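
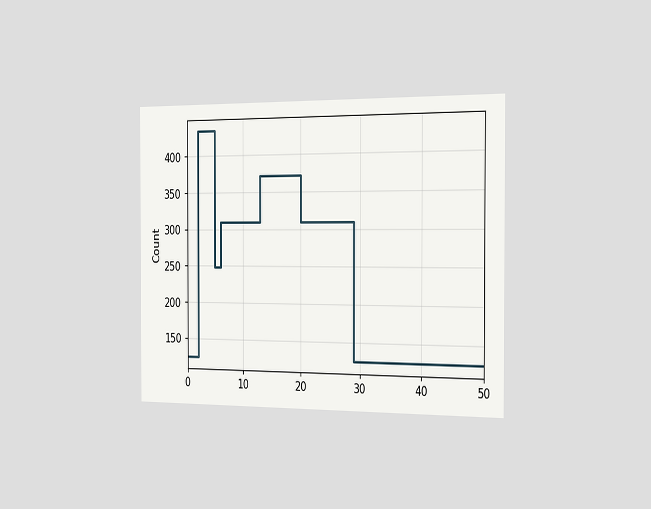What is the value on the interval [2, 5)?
The chart is viewed slightly from the right. On [2, 5) the step sits at 434.

434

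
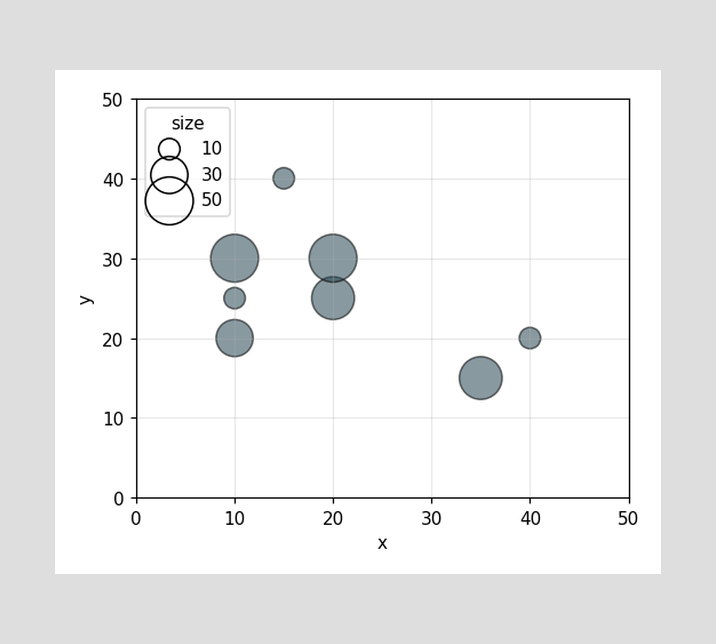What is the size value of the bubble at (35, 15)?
Matching the bubble at (35, 15) against the size legend gives 40.

40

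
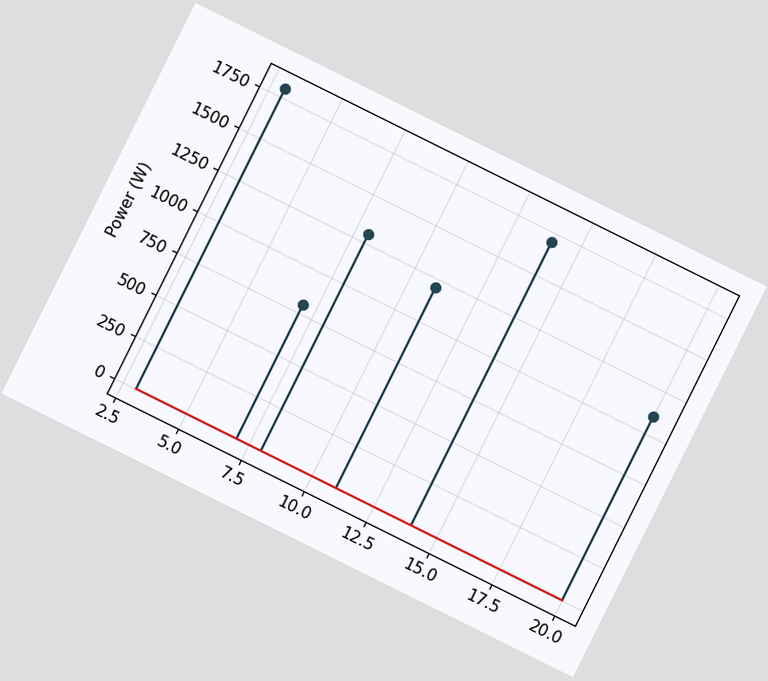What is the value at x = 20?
1100W

The chart is tilted about 26° clockwise. The stem at x=20 reaches 1100W.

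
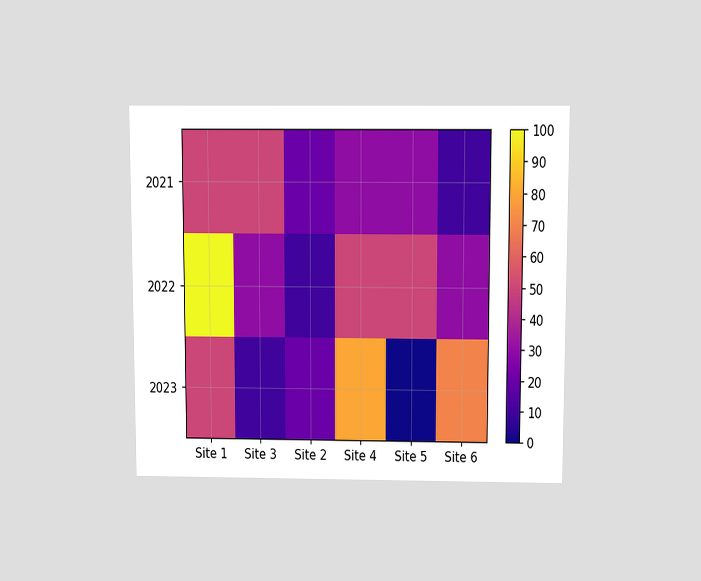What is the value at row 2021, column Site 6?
The chart is viewed slightly from above. Matching cell (2021, Site 6) against the colorbar gives 10.

10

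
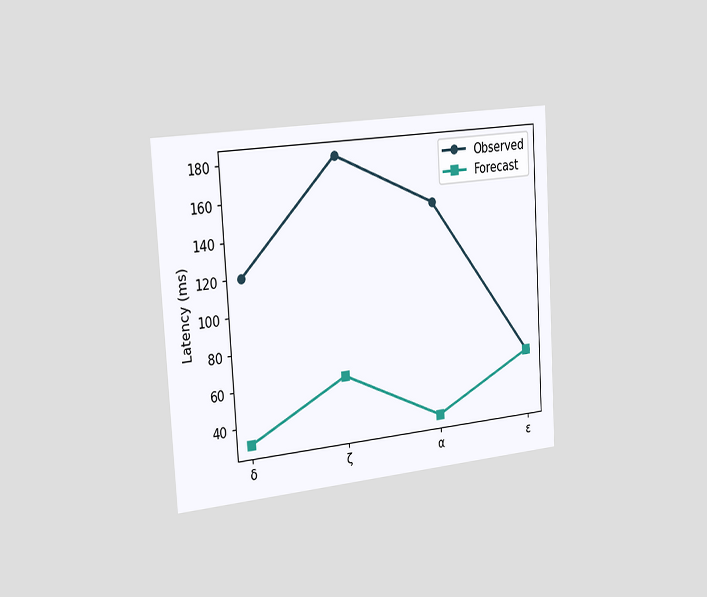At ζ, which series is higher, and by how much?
The chart is tilted about 4° counter-clockwise and viewed slightly from the left. At ζ, Observed sits above the other line by 120ms.

Observed, by 120ms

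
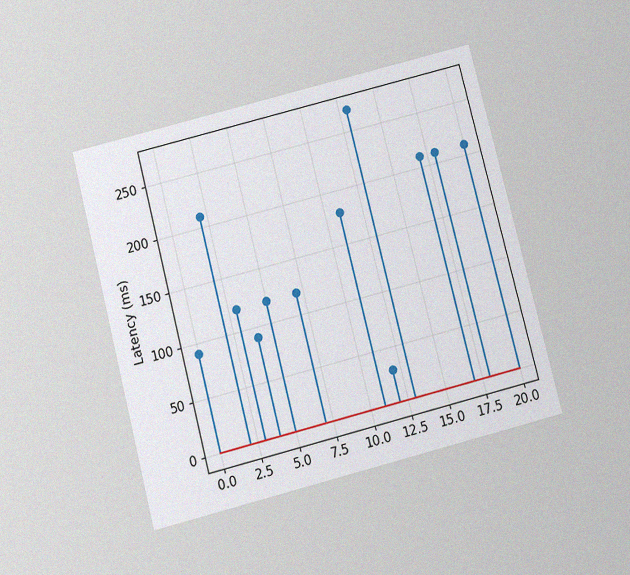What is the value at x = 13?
270ms

The chart is tilted about 14° counter-clockwise and viewed slightly from below, with some photo noise. The stem at x=13 reaches 270ms.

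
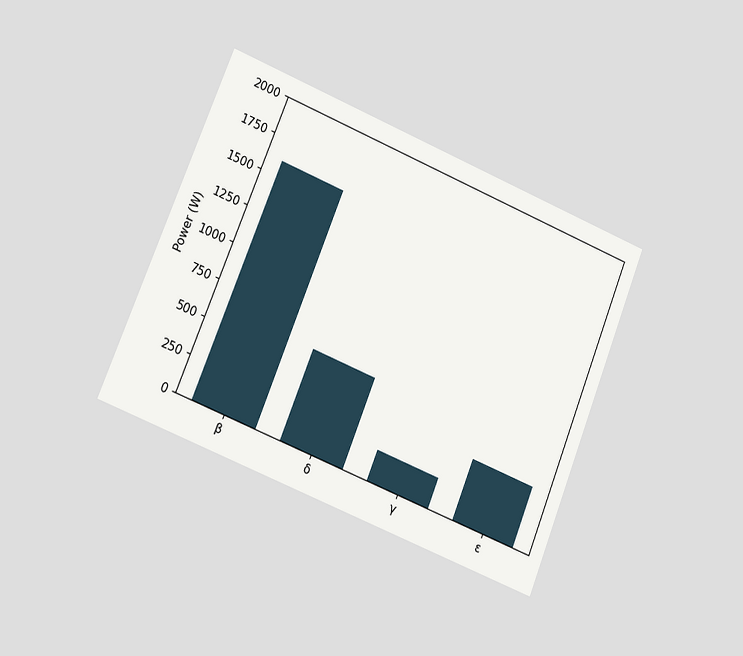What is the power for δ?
The chart is tilted about 22° clockwise and viewed at a slight angle. Reading along the chart's y-axis, the δ bar reaches 600W.

600W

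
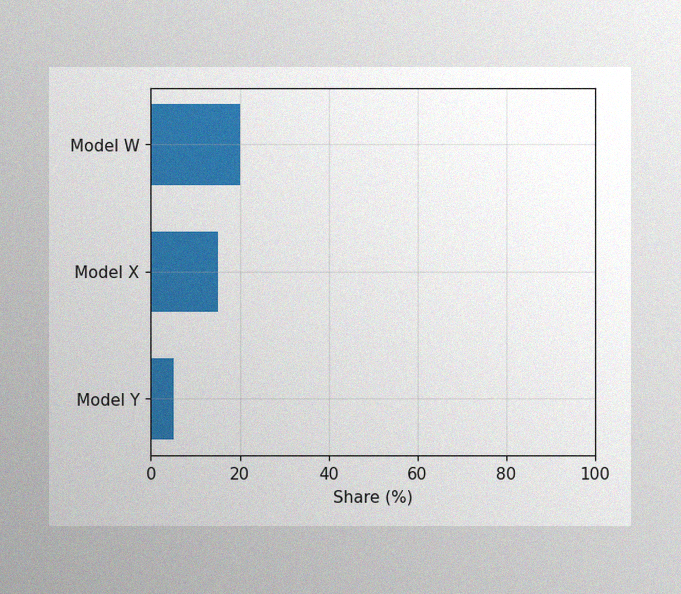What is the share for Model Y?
5%

The image has some photo noise and uneven lighting. Reading along the chart's x-axis, the Model Y bar reaches 5%.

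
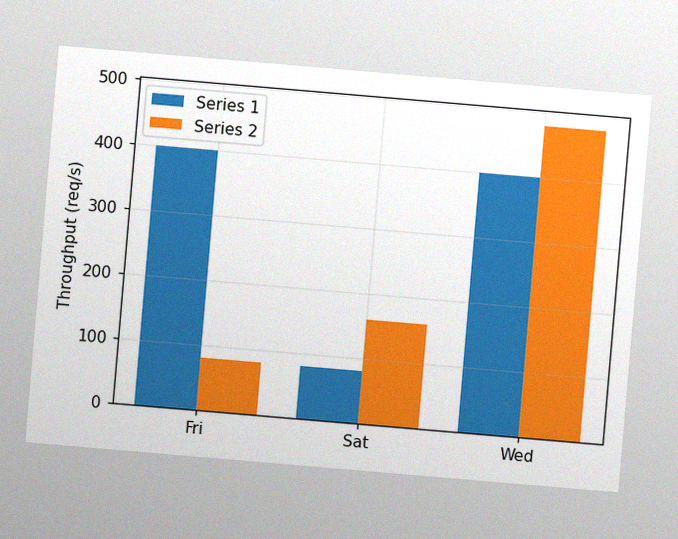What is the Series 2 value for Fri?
80req/s

The chart is tilted about 5° clockwise, with some photo noise. The Series 2 bar at Fri reaches 80req/s on the y-axis.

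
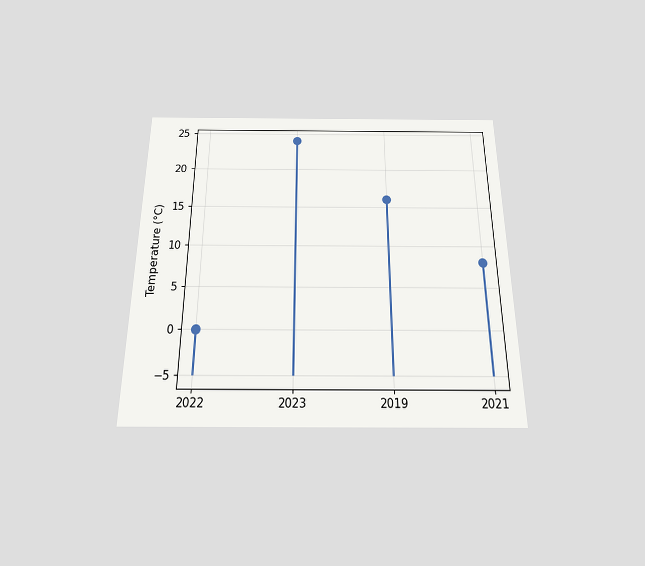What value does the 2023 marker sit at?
24°C

The chart is viewed slightly from below. The 2023 marker sits at 24°C.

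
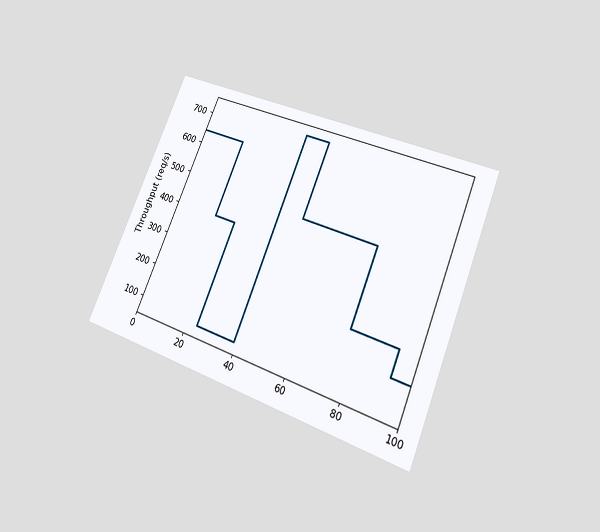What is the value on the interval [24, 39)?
80req/s

The chart is tilted about 22° clockwise and viewed at a slight angle. On [24, 39) the step sits at 80req/s.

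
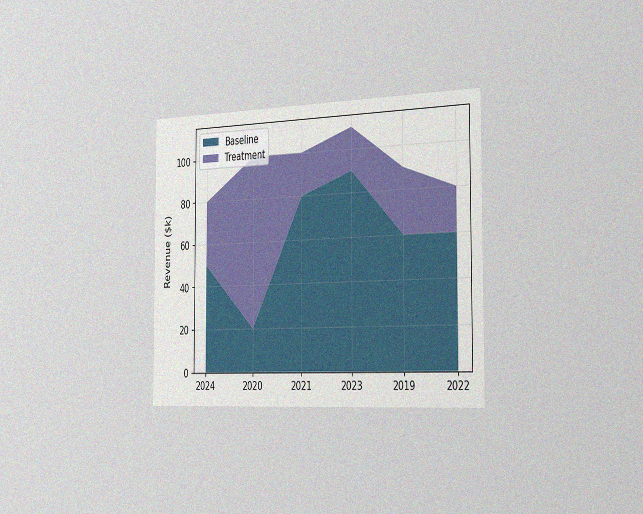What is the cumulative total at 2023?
$110k

The chart is viewed slightly from the right, with some photo noise. The stacked total at 2023 reaches $110k.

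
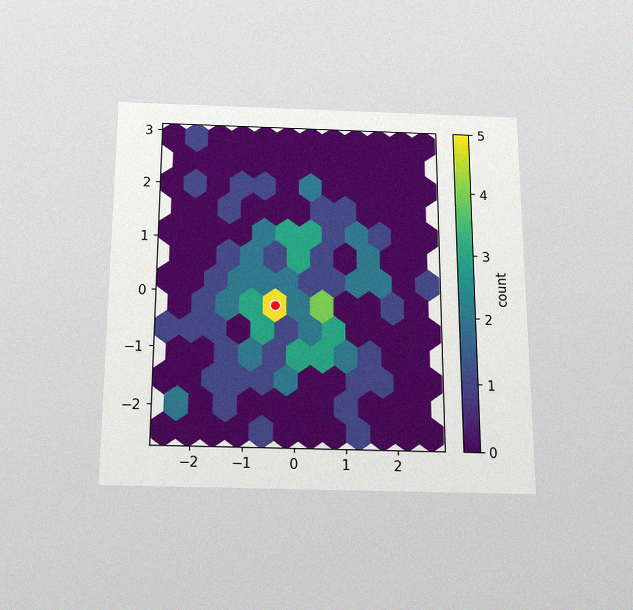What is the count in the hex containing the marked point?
5

The chart is viewed slightly from below, with some photo noise. The marked hex reads 5 on the colorbar.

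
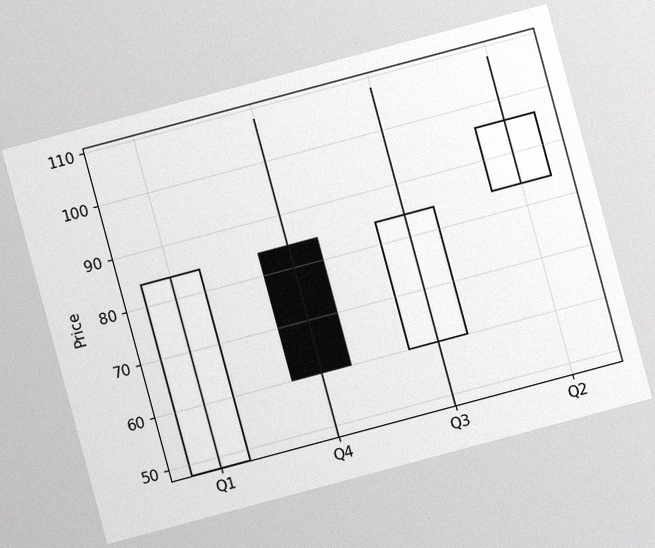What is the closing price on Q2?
96

The chart is tilted about 15° counter-clockwise, with some photo noise. The Q2 candle closes at 96.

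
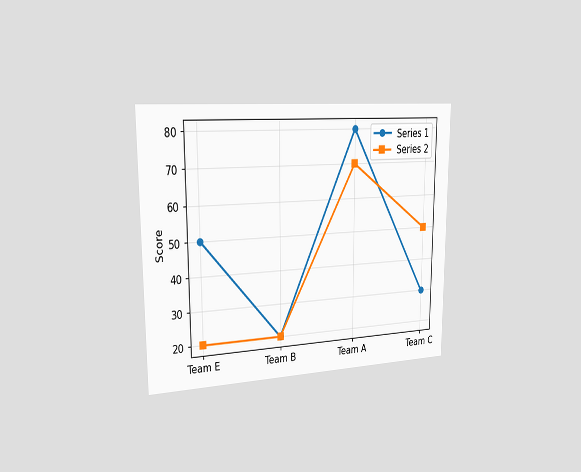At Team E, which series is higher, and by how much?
Series 1, by 30

The chart is viewed slightly from the left. At Team E, Series 1 sits above the other line by 30.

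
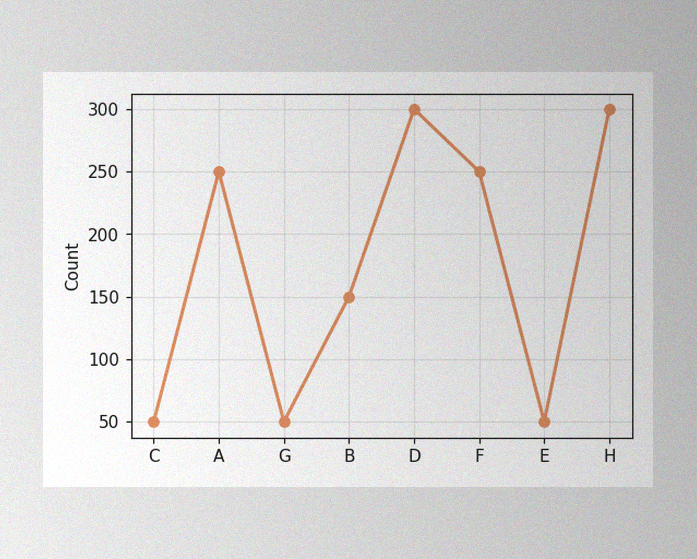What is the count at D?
300

The image has some photo noise and uneven lighting. At D, the line is at 300.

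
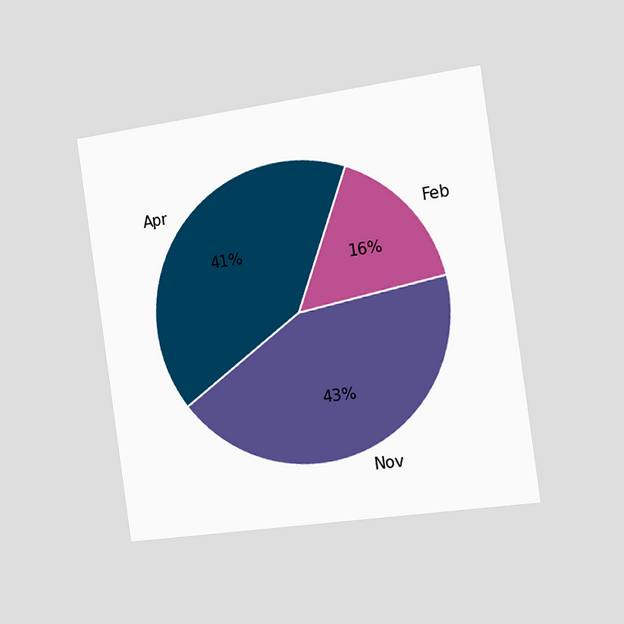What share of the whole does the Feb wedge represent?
The chart is tilted about 8° counter-clockwise and viewed slightly from the right. The Feb slice takes up 16% of the pie.

16%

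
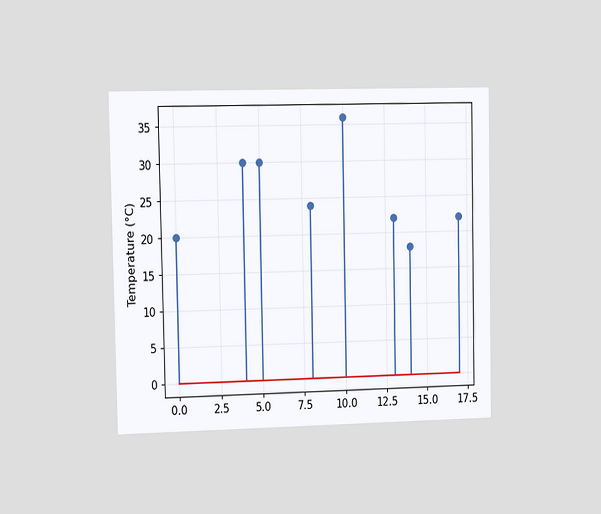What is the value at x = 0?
The chart is viewed slightly from the left. The stem at x=0 reaches 20°C.

20°C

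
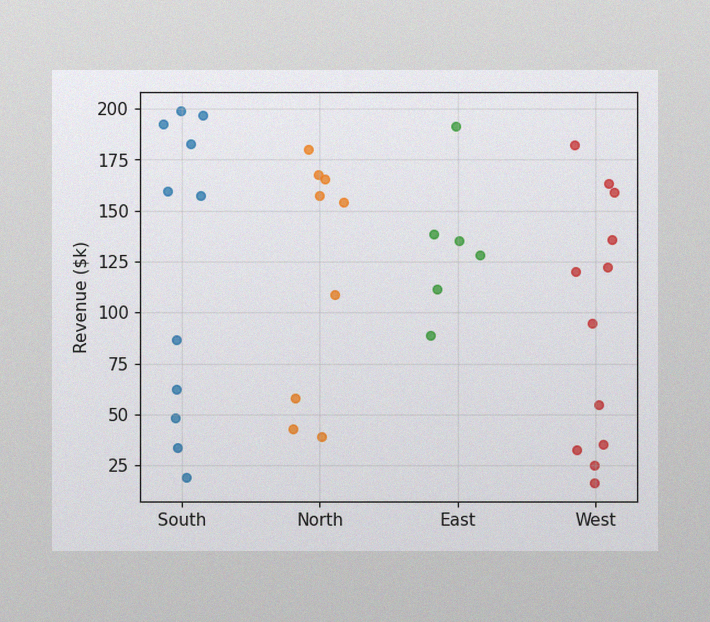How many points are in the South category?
11

The image has some photo noise and uneven lighting. Counting the markers in the South column gives 11.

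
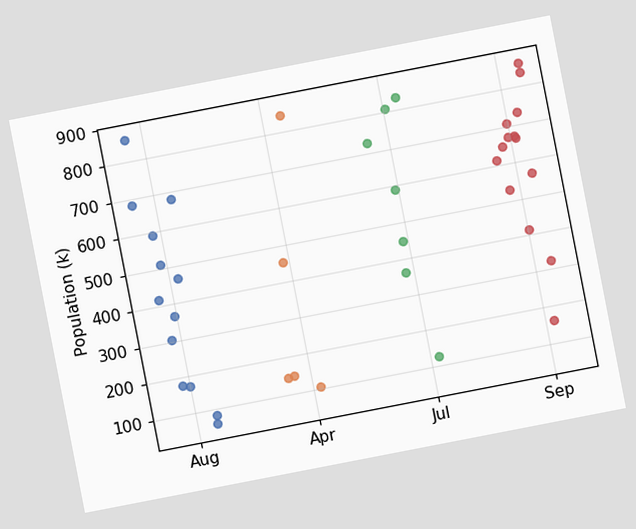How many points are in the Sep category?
14

The chart is tilted about 11° counter-clockwise. Counting the markers in the Sep column gives 14.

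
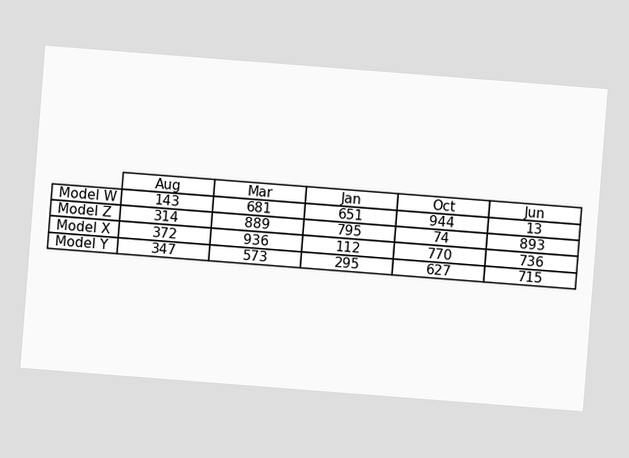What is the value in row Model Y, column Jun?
715

The chart is tilted about 4° clockwise. The (Model Y, Jun) cell reads 715.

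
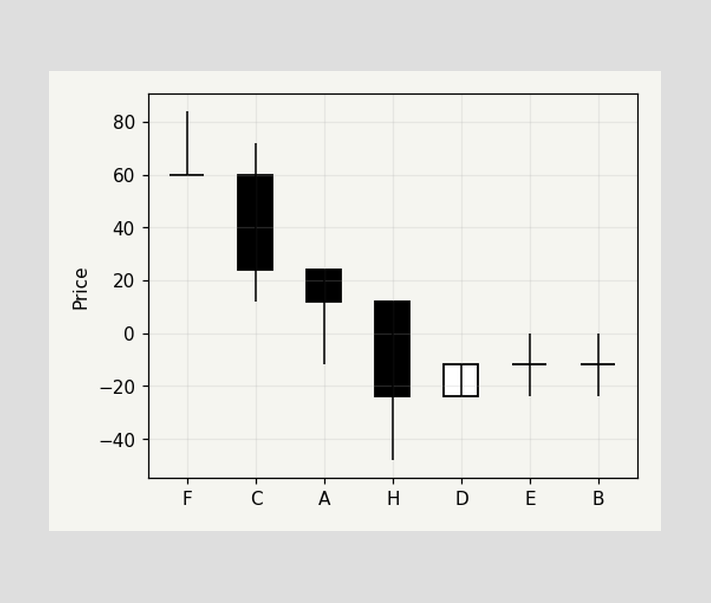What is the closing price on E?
The E candle closes at -12.

-12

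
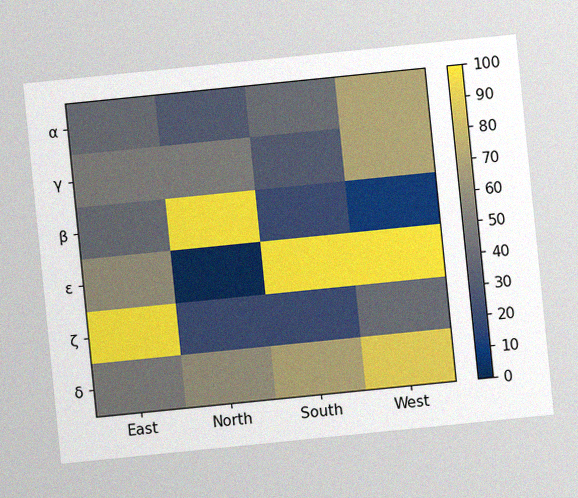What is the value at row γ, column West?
70

The chart is tilted about 6° counter-clockwise, with some photo noise. Matching cell (γ, West) against the colorbar gives 70.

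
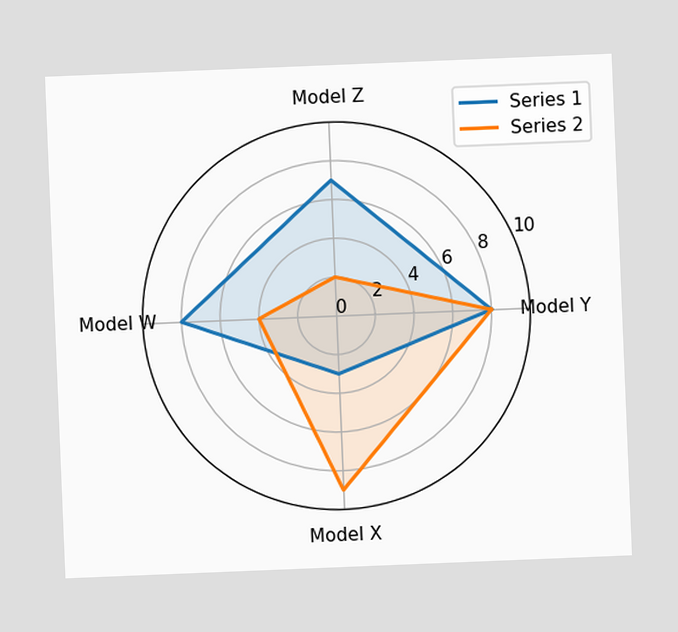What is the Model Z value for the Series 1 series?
The chart is tilted about 2° counter-clockwise. On the Model Z axis, Series 1 reaches 7.

7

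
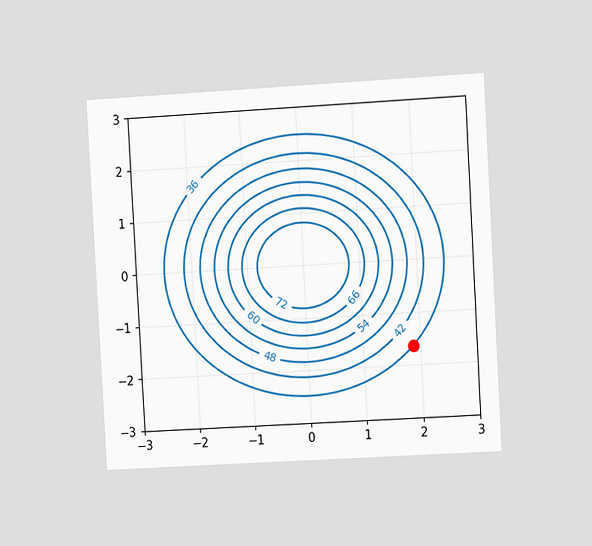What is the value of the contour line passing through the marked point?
36

The chart is tilted about 3° counter-clockwise and viewed slightly from the right. The marked point sits on the contour labelled 36.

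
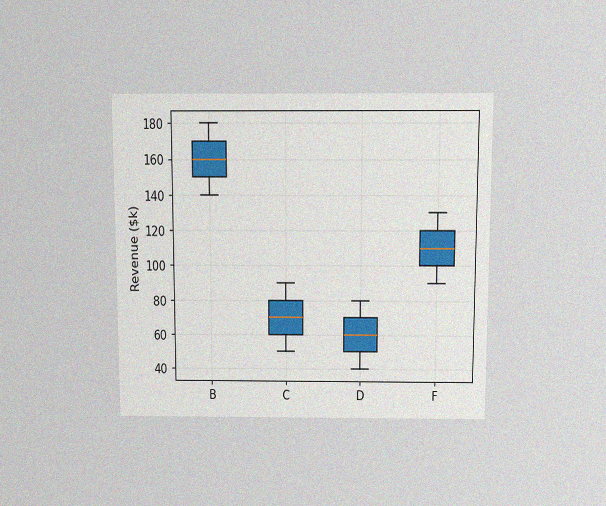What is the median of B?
The chart is viewed slightly from above, with some photo noise. The median line in the B box sits at $160k.

$160k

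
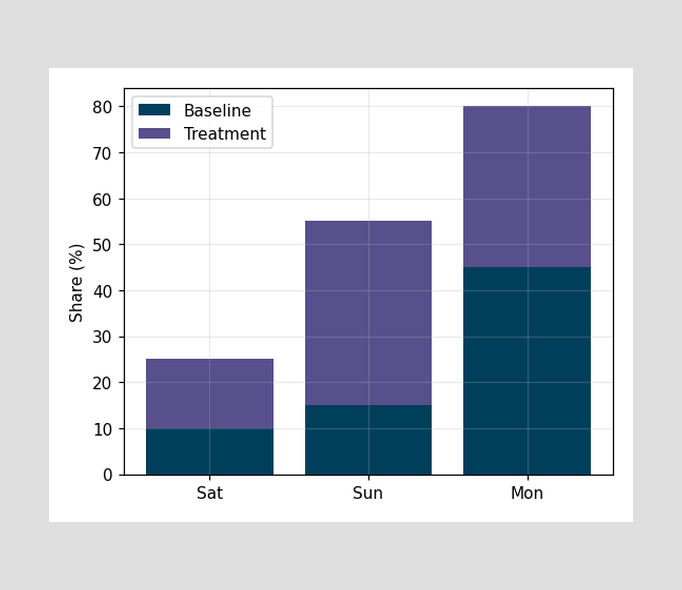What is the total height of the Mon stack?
The Mon stack's top reaches 80% on the y-axis.

80%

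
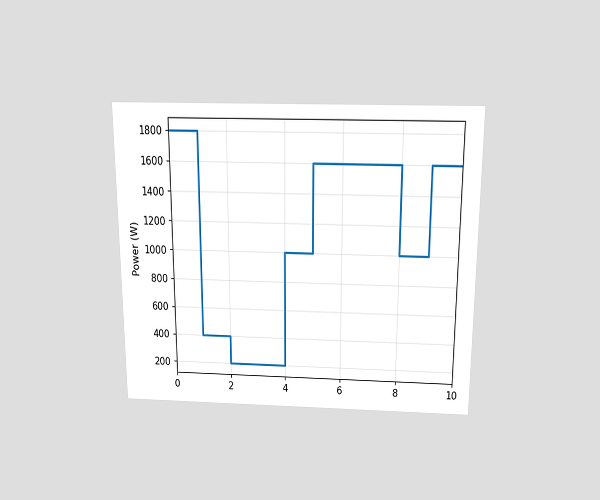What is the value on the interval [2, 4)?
200W

The chart is viewed slightly from above. On [2, 4) the step sits at 200W.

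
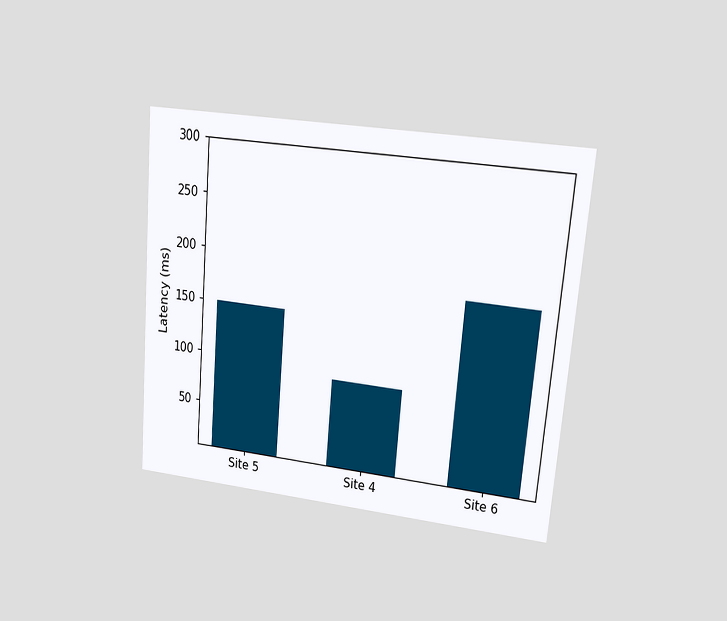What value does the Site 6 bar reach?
The chart is tilted about 5° clockwise and viewed at a slight angle. Reading along the chart's y-axis, the Site 6 bar reaches 180ms.

180ms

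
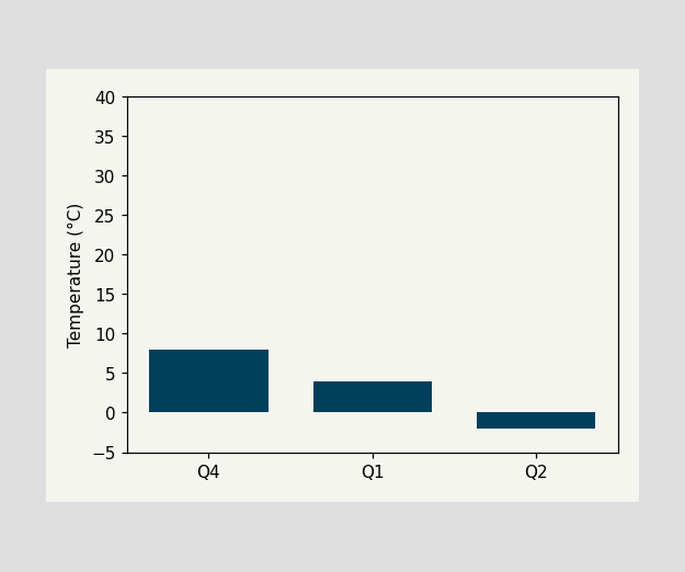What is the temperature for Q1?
Reading along the chart's y-axis, the Q1 bar reaches 4°C.

4°C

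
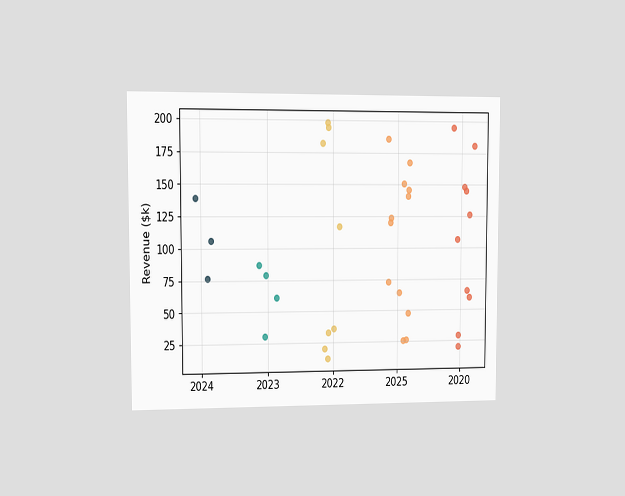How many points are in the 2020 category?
10

The chart is viewed at a slight angle. Counting the markers in the 2020 column gives 10.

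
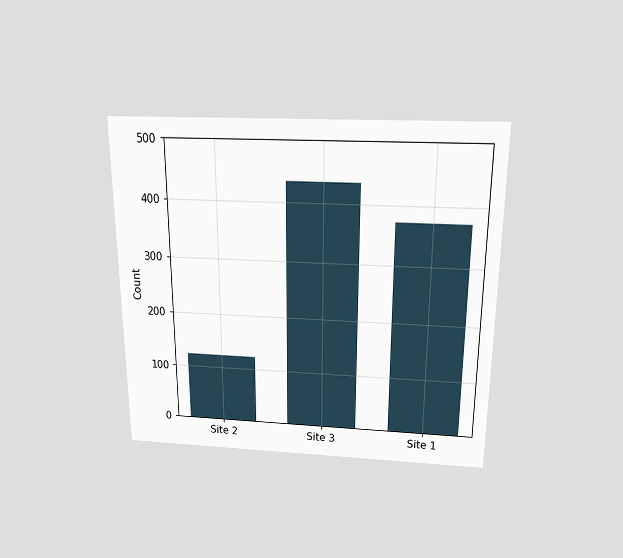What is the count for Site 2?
The chart is viewed slightly from above. Reading along the chart's y-axis, the Site 2 bar reaches 124.

124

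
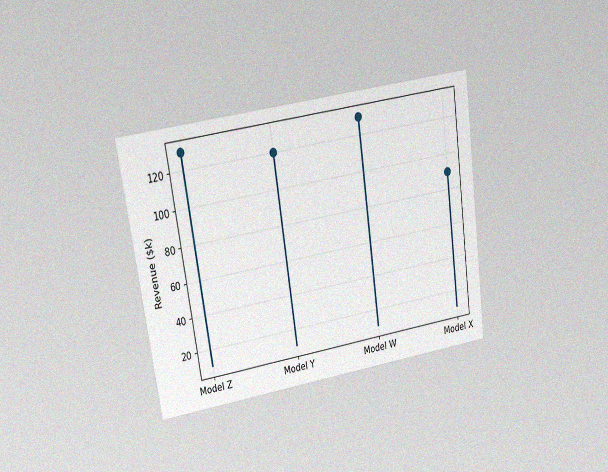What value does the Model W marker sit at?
$130k

The chart is tilted about 8° counter-clockwise and viewed at a slight angle, with some photo noise. The Model W marker sits at $130k.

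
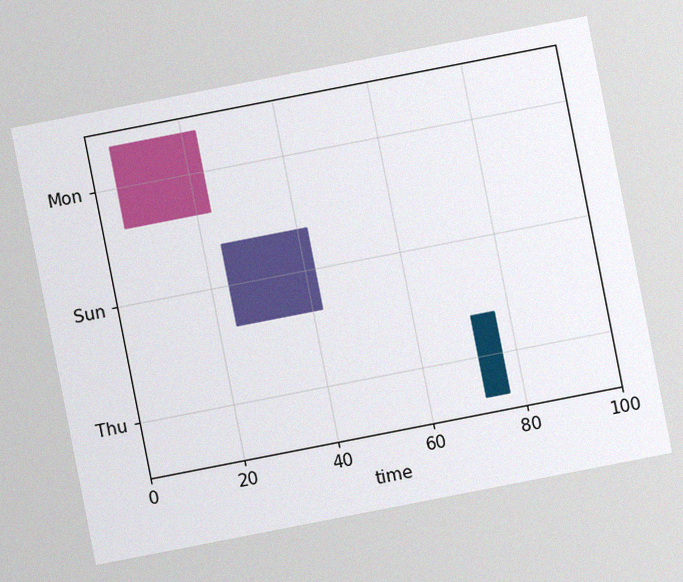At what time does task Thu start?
The chart is tilted about 11° counter-clockwise, with some photo noise. The Thu bar begins at t=72.

72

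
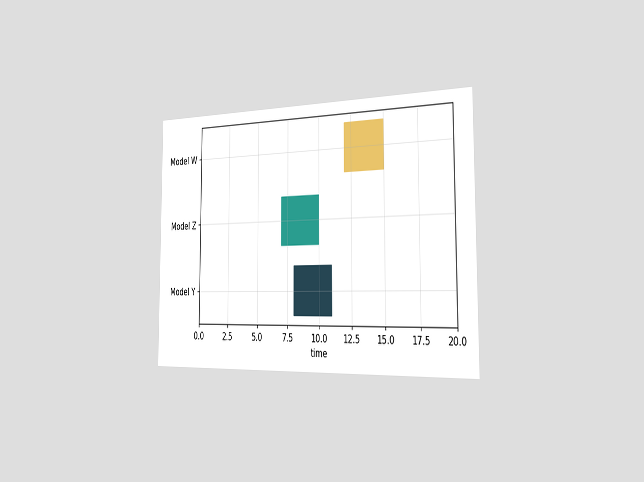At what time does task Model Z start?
The chart is viewed slightly from the right. The Model Z bar begins at t=7.

7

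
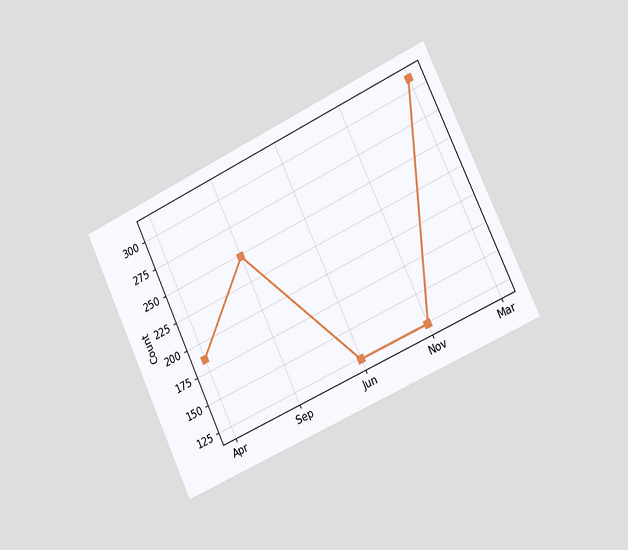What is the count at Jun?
The chart is tilted about 25° counter-clockwise and viewed slightly from the right. At Jun, the line is at 124.

124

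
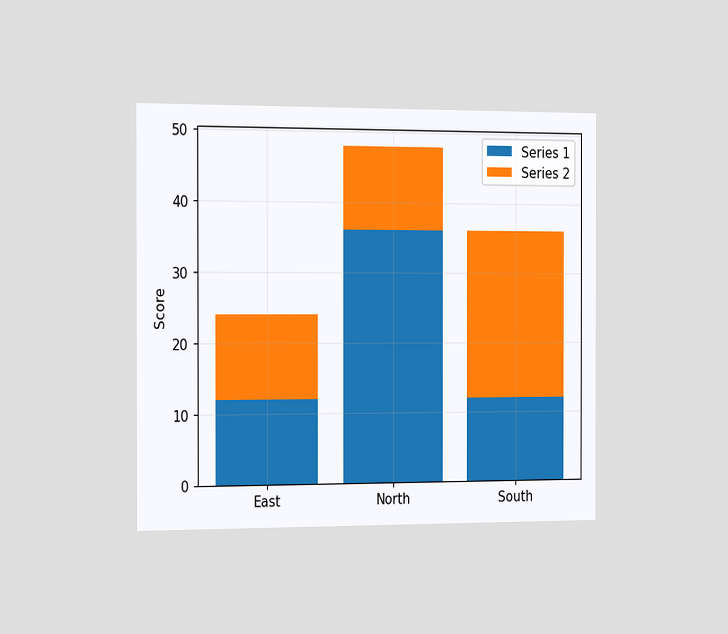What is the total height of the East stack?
24

The chart is viewed slightly from the left. The East stack's top reaches 24 on the y-axis.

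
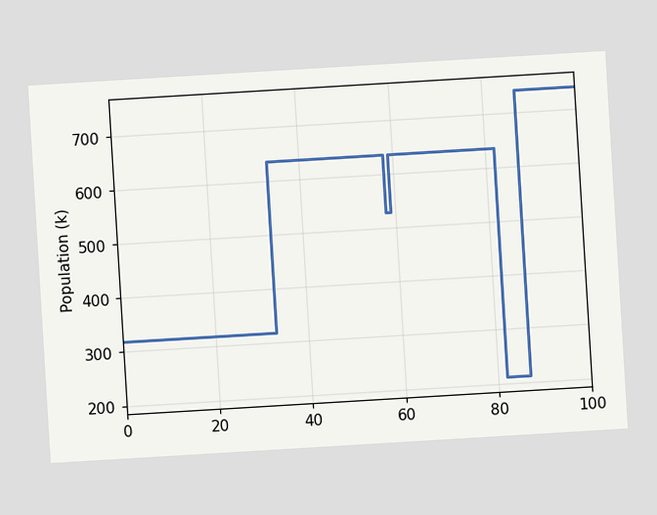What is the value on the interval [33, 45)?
636k

The chart is tilted about 3° counter-clockwise. On [33, 45) the step sits at 636k.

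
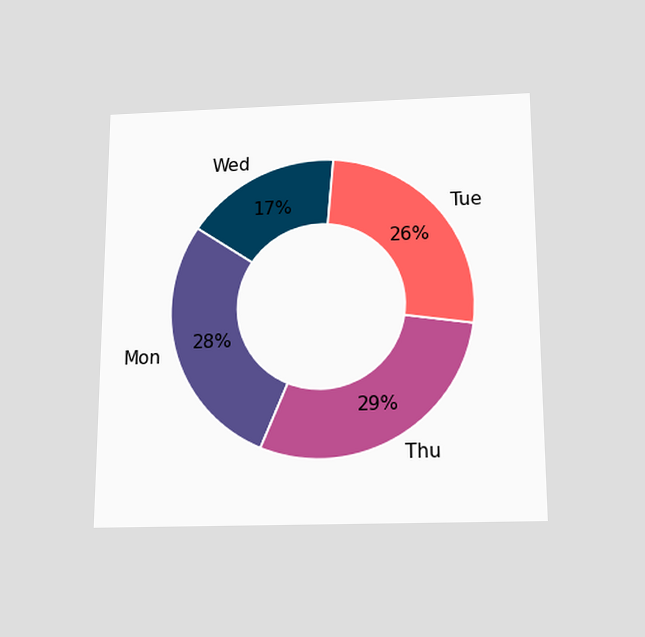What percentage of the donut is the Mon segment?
28%

The chart is viewed slightly from below. The Mon segment takes up 28% of the ring.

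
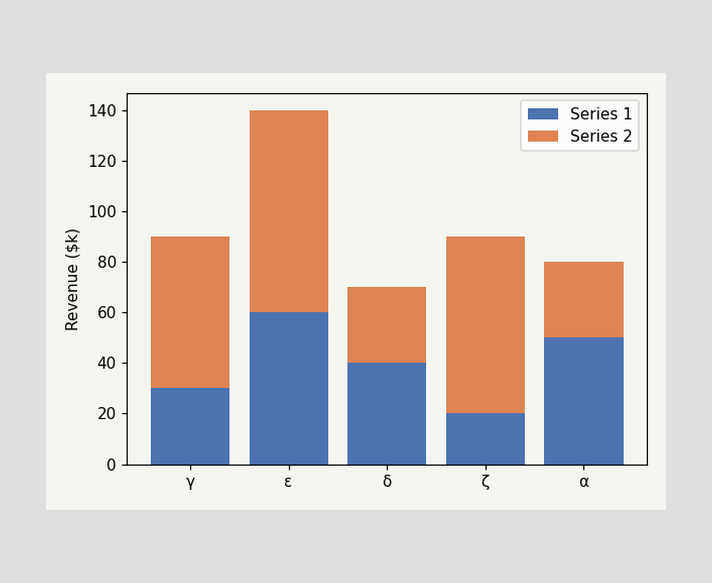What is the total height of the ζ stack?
$90k

The ζ stack's top reaches $90k on the y-axis.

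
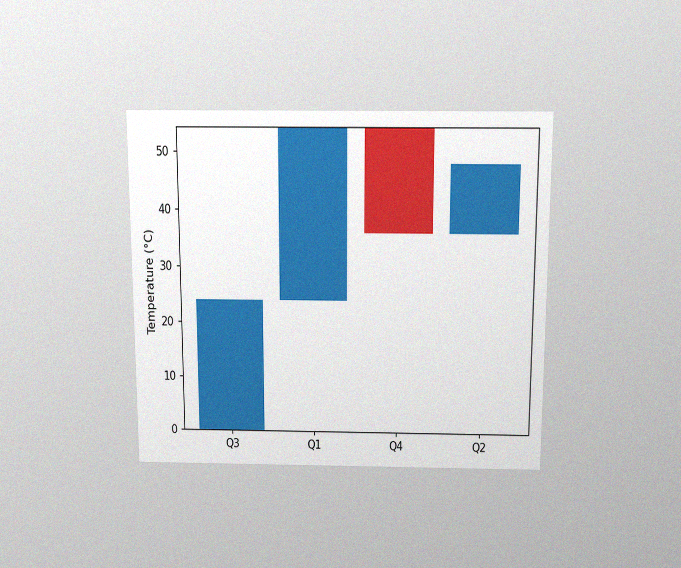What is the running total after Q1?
The chart is viewed slightly from above, with some photo noise. After Q1 the running total reaches 54°C.

54°C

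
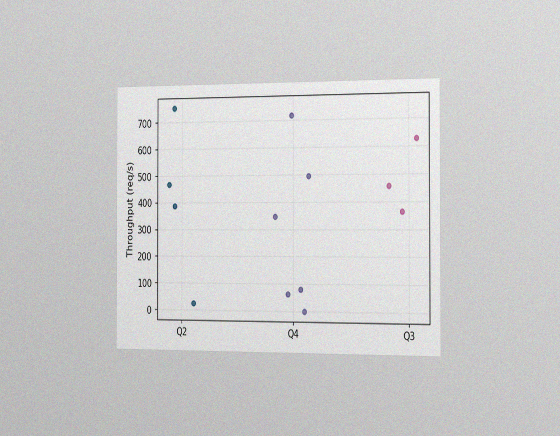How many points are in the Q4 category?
The chart is viewed slightly from the right, with some photo noise. Counting the markers in the Q4 column gives 6.

6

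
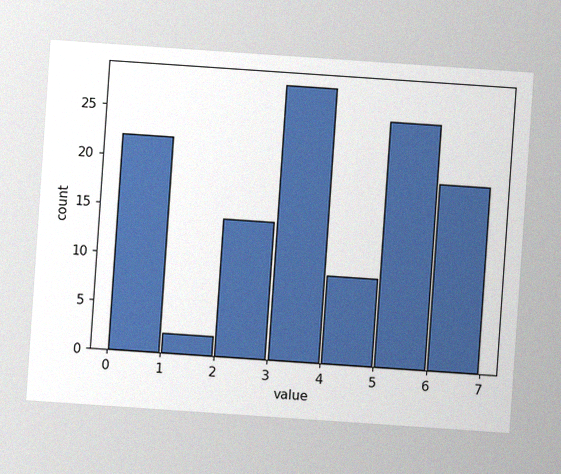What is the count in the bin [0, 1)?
22

The chart is tilted about 4° clockwise, with some photo noise. The [0, 1) bin has height 22.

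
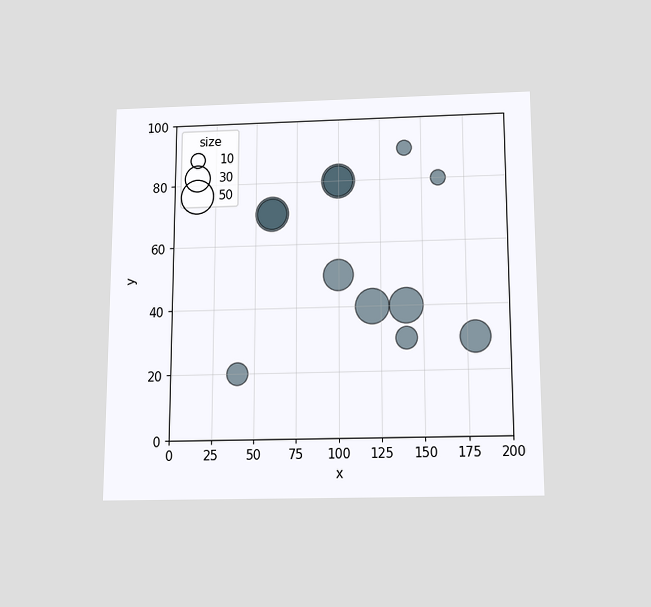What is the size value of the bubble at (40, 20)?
The chart is viewed slightly from below. Matching the bubble at (40, 20) against the size legend gives 20.

20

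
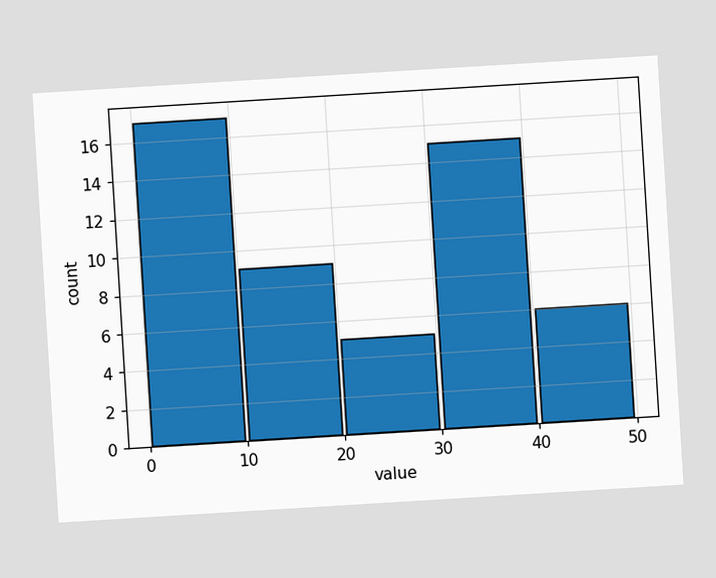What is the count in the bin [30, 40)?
The chart is tilted about 3° counter-clockwise. The [30, 40) bin has height 15.

15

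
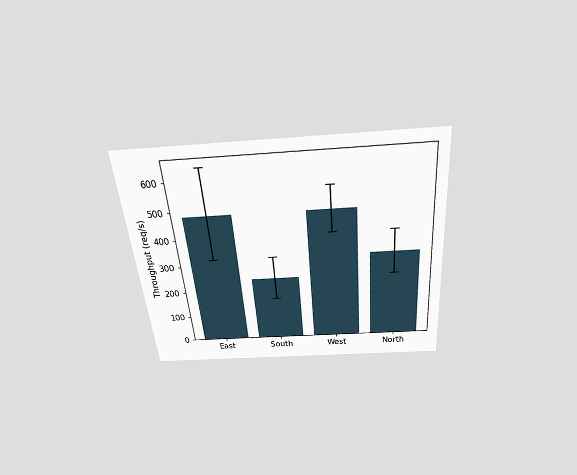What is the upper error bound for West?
The chart is tilted about 5° counter-clockwise and viewed slightly from above. The West bar's upper whisker reaches 560req/s.

560req/s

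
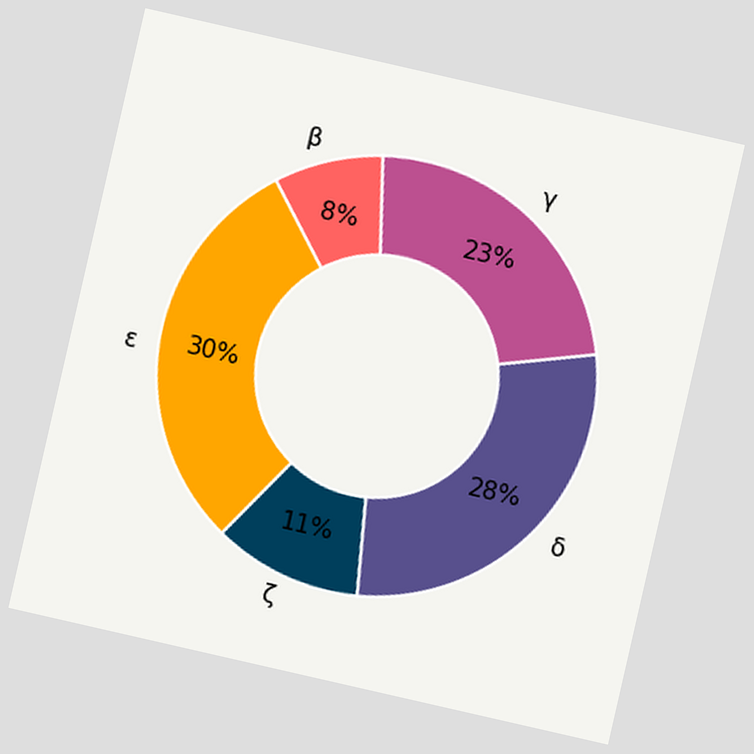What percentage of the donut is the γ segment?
23%

The chart is tilted about 13° clockwise. The γ segment takes up 23% of the ring.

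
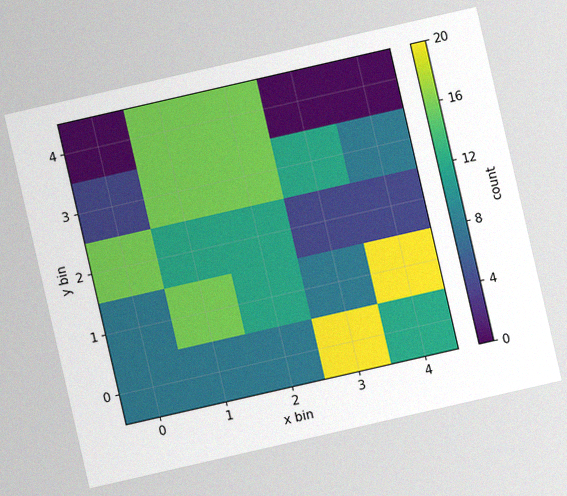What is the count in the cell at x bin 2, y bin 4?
16

The chart is tilted about 13° counter-clockwise, with some photo noise. Matching the cell (2, 4) against the colorbar gives 16.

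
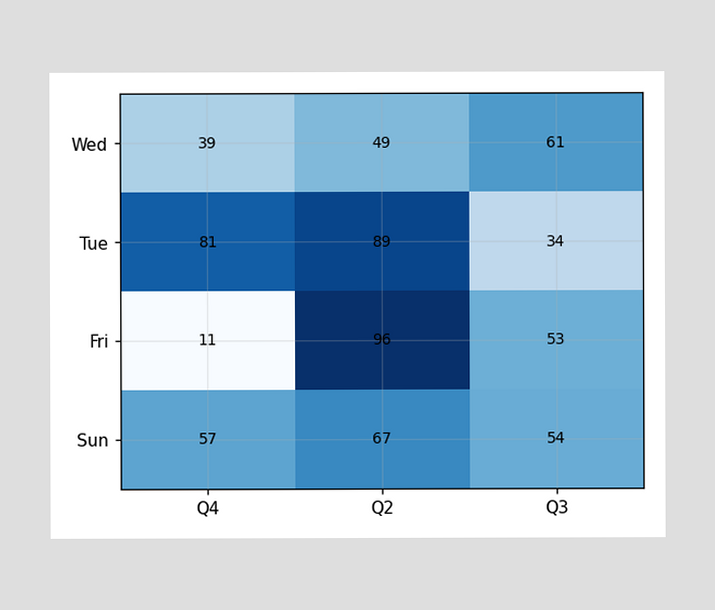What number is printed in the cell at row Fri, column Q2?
96

The (Fri, Q2) cell reads 96.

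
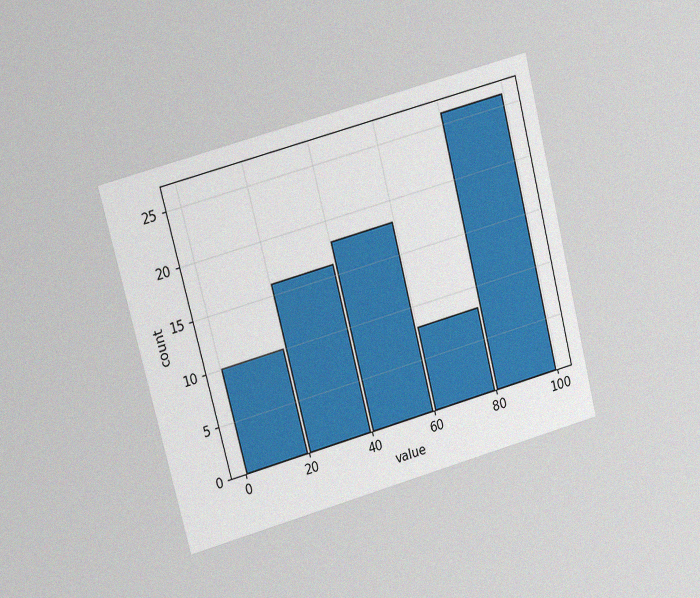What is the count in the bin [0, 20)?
10

The chart is tilted about 14° counter-clockwise and viewed at a slight angle, with some photo noise. The [0, 20) bin has height 10.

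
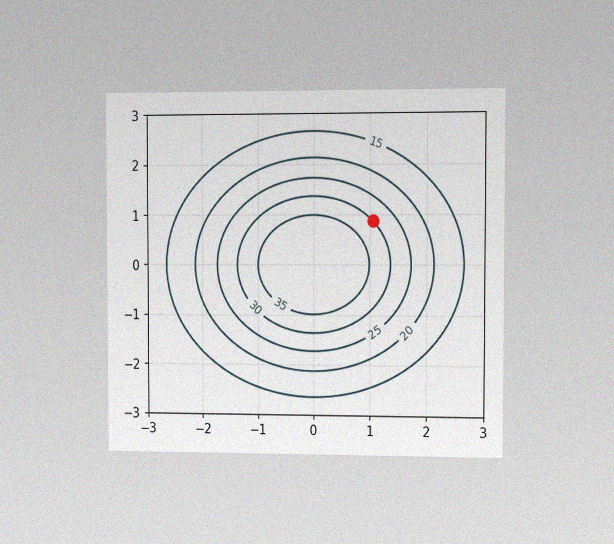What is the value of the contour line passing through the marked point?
The chart is viewed at a slight angle, with some photo noise. The marked point sits on the contour labelled 30.

30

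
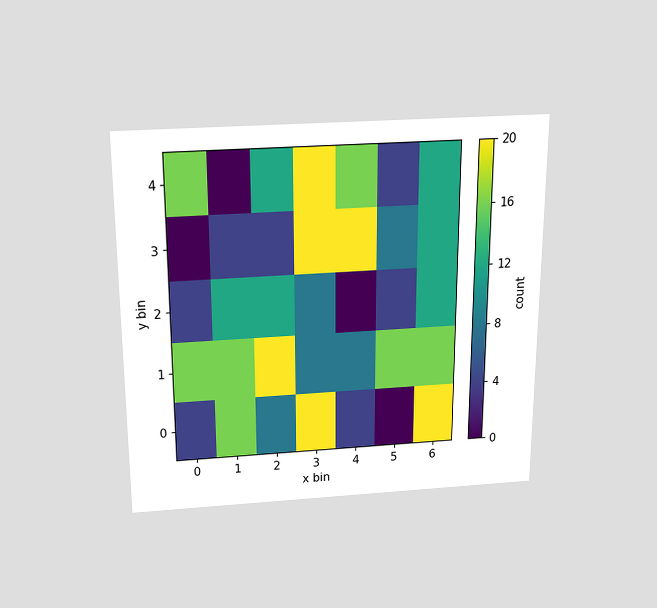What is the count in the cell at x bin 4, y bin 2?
0

The chart is viewed slightly from above. Matching the cell (4, 2) against the colorbar gives 0.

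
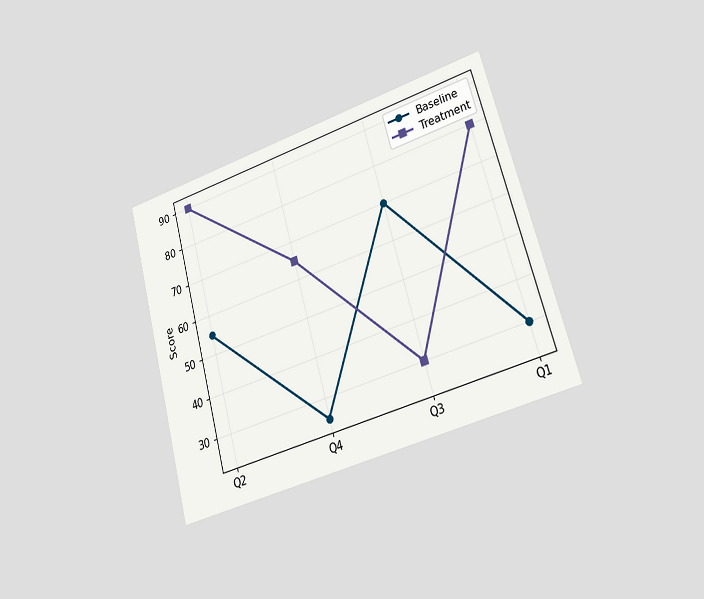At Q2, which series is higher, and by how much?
The chart is tilted about 16° counter-clockwise and viewed slightly from the right. At Q2, Treatment sits above the other line by 35.

Treatment, by 35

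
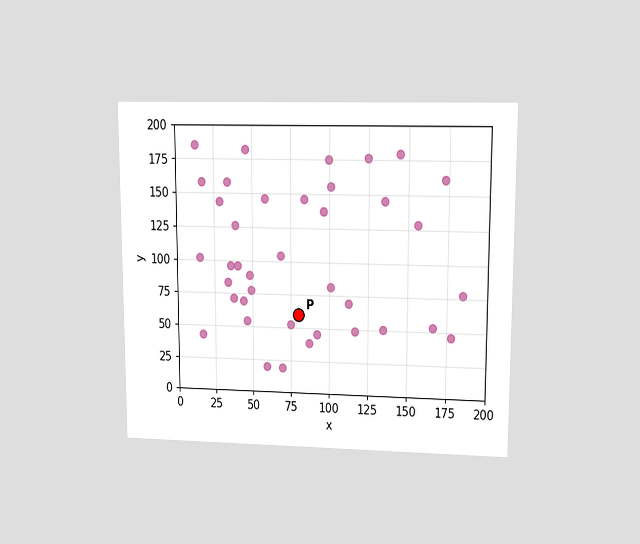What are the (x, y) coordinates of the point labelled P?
(80, 60)

The chart is viewed at a slight angle. Following the gridlines from P to each axis, P sits at (80, 60).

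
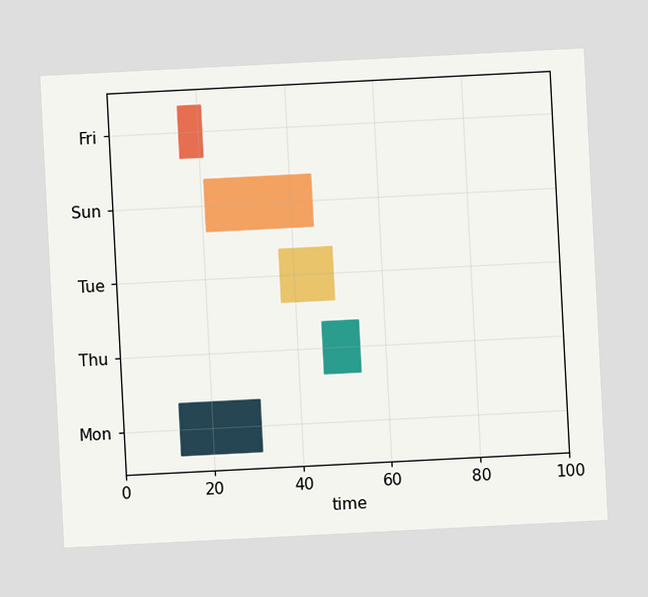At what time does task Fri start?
The chart is tilted about 3° counter-clockwise. The Fri bar begins at t=16.

16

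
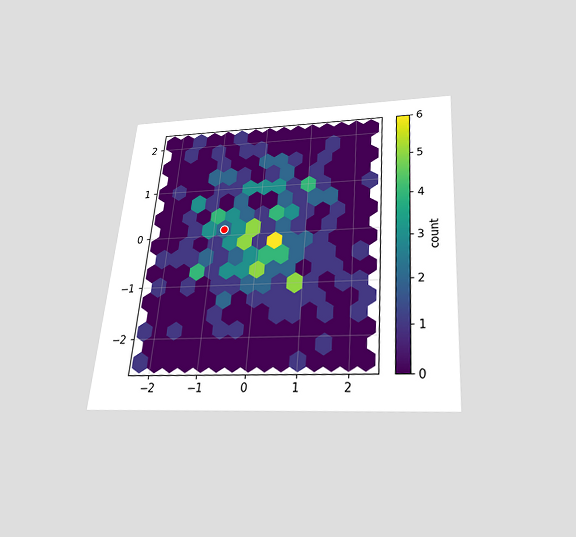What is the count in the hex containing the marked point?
The chart is tilted about 4° clockwise and viewed slightly from below. The marked hex reads 2 on the colorbar.

2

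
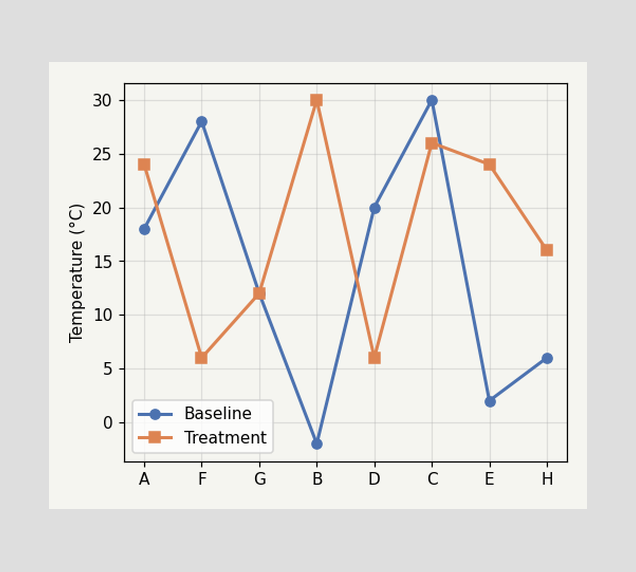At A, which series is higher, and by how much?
Treatment, by 6°C

At A, Treatment sits above the other line by 6°C.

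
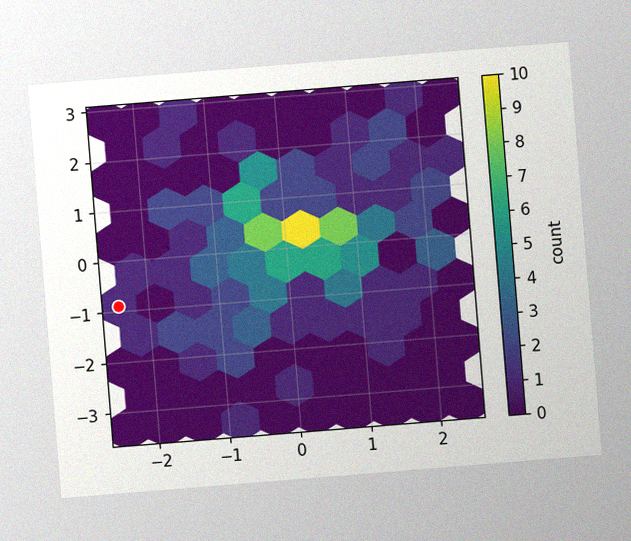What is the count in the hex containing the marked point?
1

The chart is tilted about 5° counter-clockwise, with some photo noise. The marked hex reads 1 on the colorbar.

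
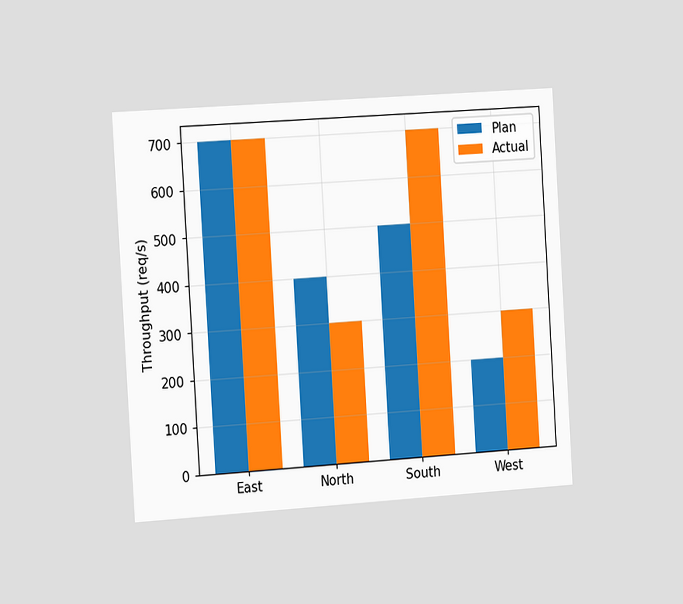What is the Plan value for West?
200req/s

The chart is tilted about 4° counter-clockwise and viewed slightly from the left. The Plan bar at West reaches 200req/s on the y-axis.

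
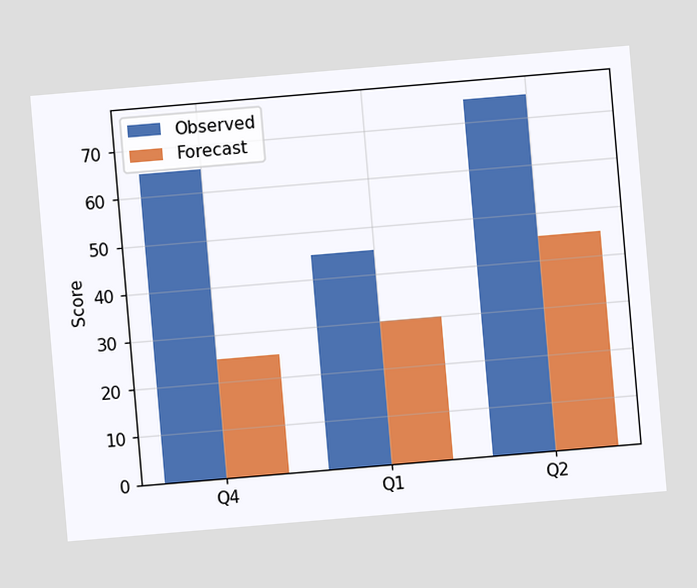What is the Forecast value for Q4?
25

The chart is tilted about 5° counter-clockwise. The Forecast bar at Q4 reaches 25 on the y-axis.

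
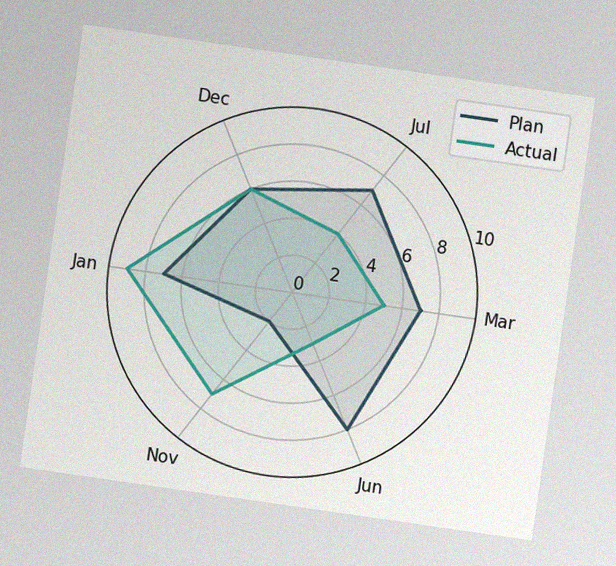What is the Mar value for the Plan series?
The chart is tilted about 8° clockwise, with some photo noise. On the Mar axis, Plan reaches 7.

7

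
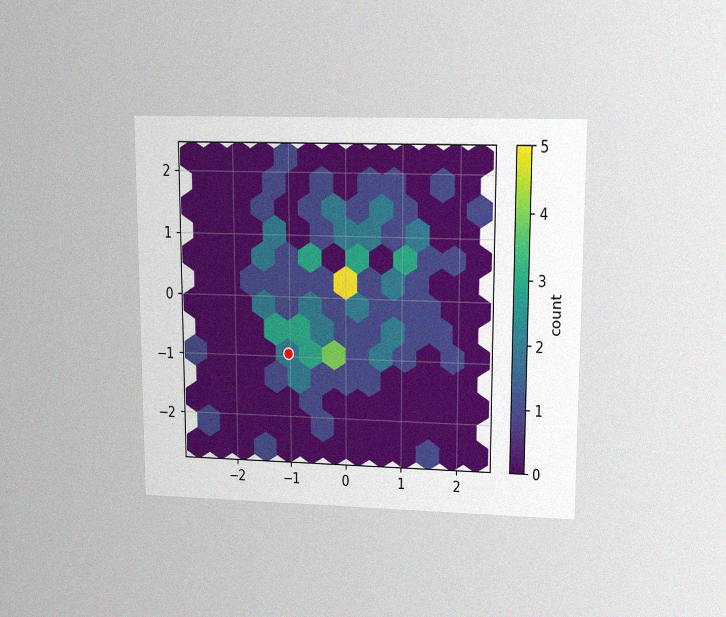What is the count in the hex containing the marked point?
The chart is viewed at a slight angle, with some photo noise. The marked hex reads 2 on the colorbar.

2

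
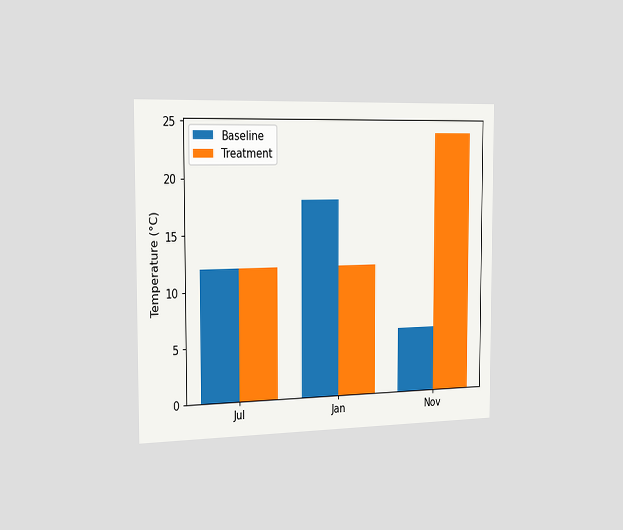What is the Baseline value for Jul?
The chart is viewed slightly from the left. The Baseline bar at Jul reaches 12°C on the y-axis.

12°C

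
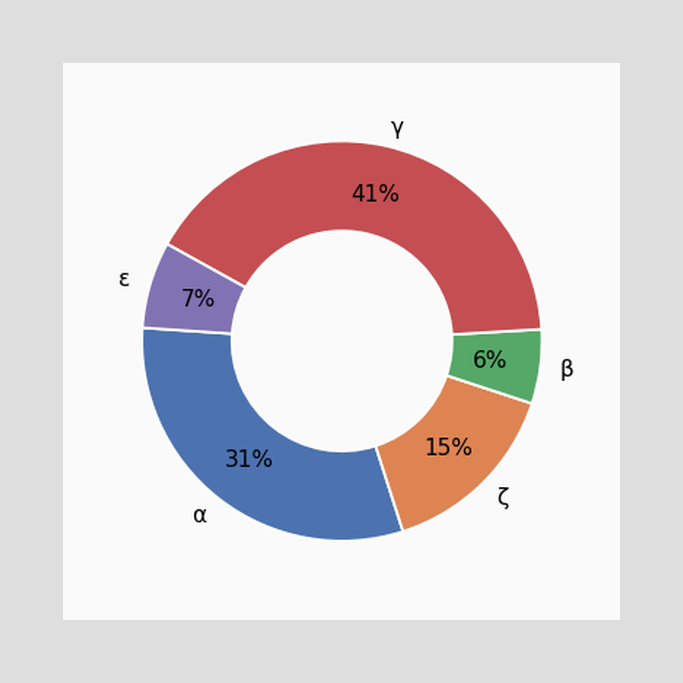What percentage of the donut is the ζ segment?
The ζ segment takes up 15% of the ring.

15%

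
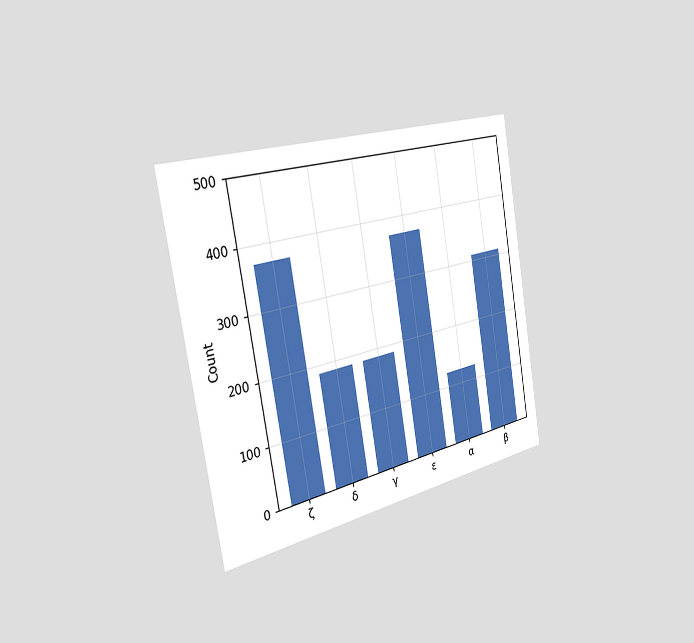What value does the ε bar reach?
372

The chart is tilted about 10° counter-clockwise and viewed slightly from the left. Reading along the chart's y-axis, the ε bar reaches 372.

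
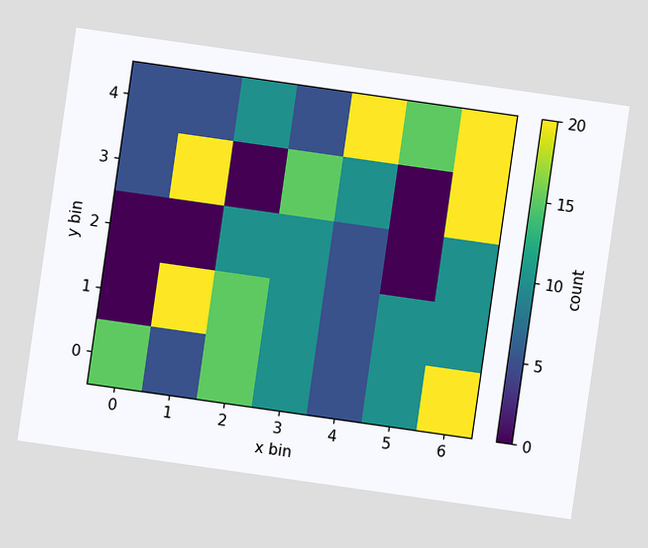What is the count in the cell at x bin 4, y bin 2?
The chart is tilted about 8° clockwise. Matching the cell (4, 2) against the colorbar gives 5.

5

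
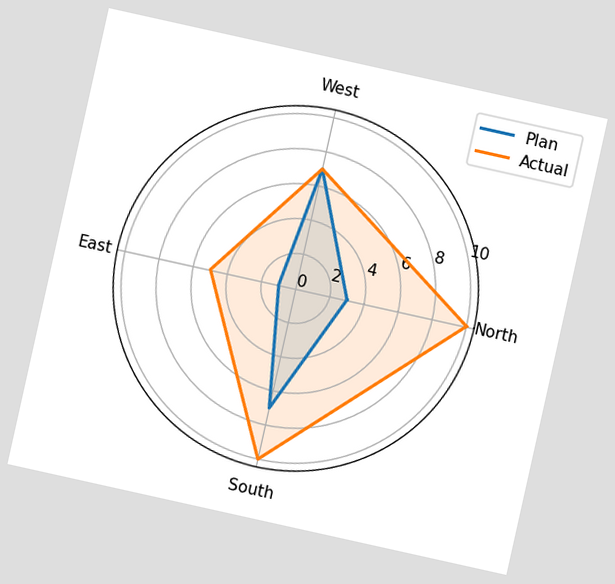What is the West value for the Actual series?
The chart is tilted about 13° clockwise. On the West axis, Actual reaches 7.

7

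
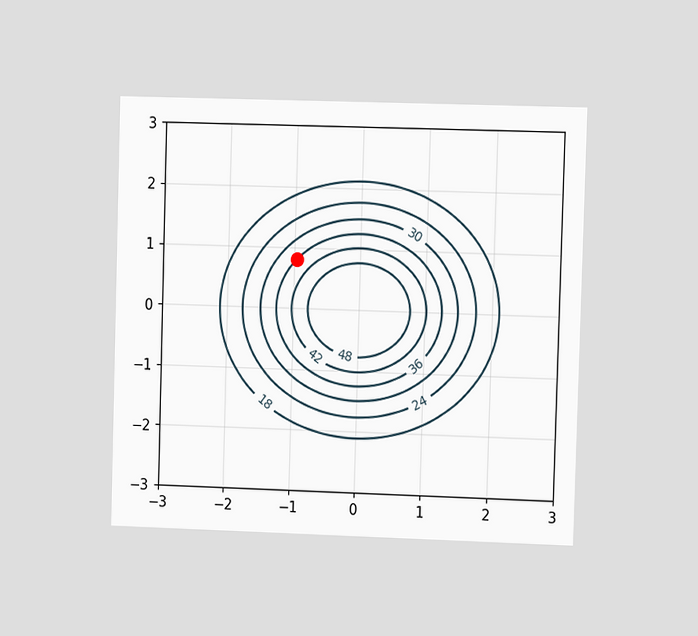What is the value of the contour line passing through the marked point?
The chart is viewed at a slight angle. The marked point sits on the contour labelled 36.

36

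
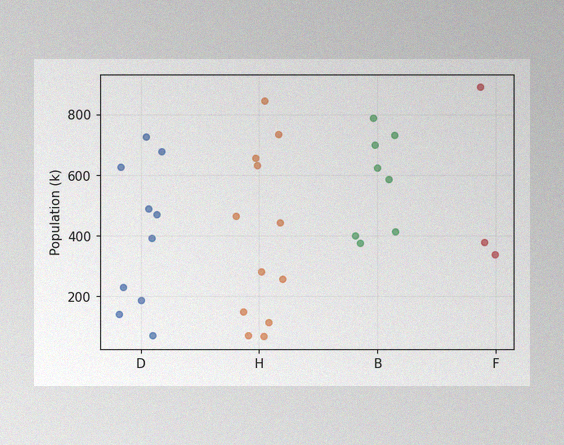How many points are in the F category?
3

The image has some photo noise and uneven lighting. Counting the markers in the F column gives 3.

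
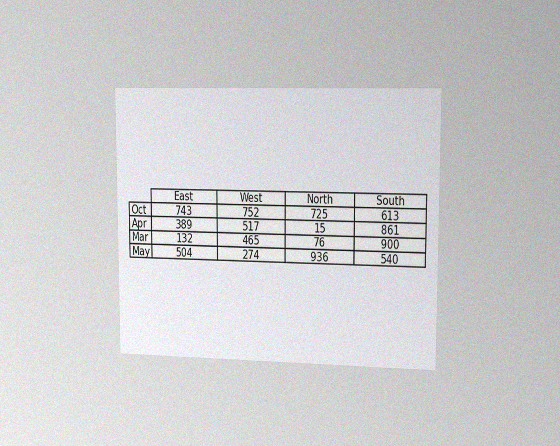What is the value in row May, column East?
The chart is viewed slightly from the right, with some photo noise. The (May, East) cell reads 504.

504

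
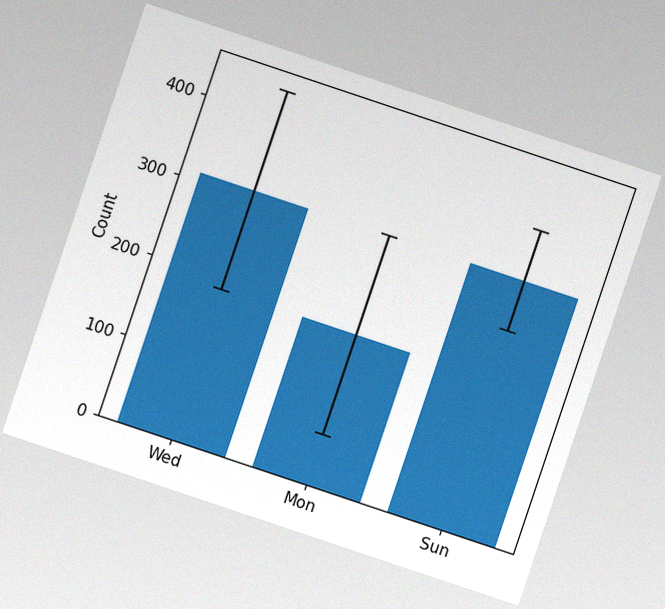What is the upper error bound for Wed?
The chart is tilted about 19° clockwise, with some photo noise. The Wed bar's upper whisker reaches 434.

434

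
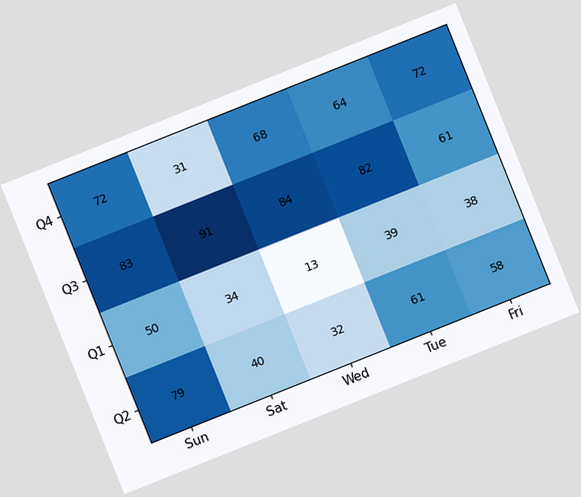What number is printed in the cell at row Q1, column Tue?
The chart is tilted about 22° counter-clockwise. The (Q1, Tue) cell reads 39.

39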